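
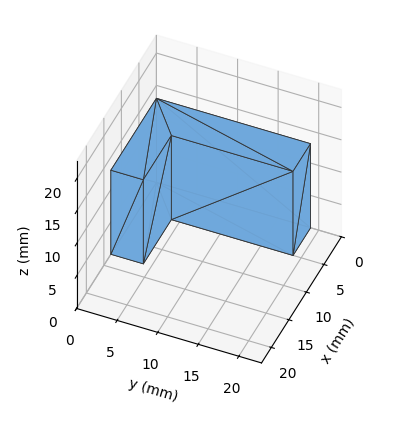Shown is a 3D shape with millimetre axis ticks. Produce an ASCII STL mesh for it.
Reading the render: the shape is an L-shaped prism: outer 13 × 19 mm, arm thicknesses ≈ 4 mm (horizontal) and 5 mm (vertical), extruded 13 mm in z (dimensions read to the nearest mm from the axis ticks). For the STL, each face is triangulated and given an outward normal.

solid part
  facet normal 0.0000 0.0000 -1.0000
    outer loop
      vertex 13.0 4.0 0.0
      vertex 13.0 0.0 0.0
      vertex 0.0 0.0 0.0
    endloop
  endfacet
  facet normal 0.0000 0.0000 -1.0000
    outer loop
      vertex 5.0 4.0 0.0
      vertex 13.0 4.0 0.0
      vertex 0.0 0.0 0.0
    endloop
  endfacet
  facet normal 0.0000 0.0000 -1.0000
    outer loop
      vertex 5.0 19.0 0.0
      vertex 5.0 4.0 0.0
      vertex 0.0 0.0 0.0
    endloop
  endfacet
  facet normal 0.0000 0.0000 -1.0000
    outer loop
      vertex 0.0 19.0 0.0
      vertex 5.0 19.0 0.0
      vertex 0.0 0.0 0.0
    endloop
  endfacet
  facet normal 0.0000 0.0000 1.0000
    outer loop
      vertex 0.0 0.0 13.0
      vertex 13.0 0.0 13.0
      vertex 13.0 4.0 13.0
    endloop
  endfacet
  facet normal 0.0000 0.0000 1.0000
    outer loop
      vertex 0.0 0.0 13.0
      vertex 13.0 4.0 13.0
      vertex 5.0 4.0 13.0
    endloop
  endfacet
  facet normal 0.0000 0.0000 1.0000
    outer loop
      vertex 0.0 0.0 13.0
      vertex 5.0 4.0 13.0
      vertex 5.0 19.0 13.0
    endloop
  endfacet
  facet normal 0.0000 0.0000 1.0000
    outer loop
      vertex 0.0 0.0 13.0
      vertex 5.0 19.0 13.0
      vertex 0.0 19.0 13.0
    endloop
  endfacet
  facet normal 0.0000 -1.0000 0.0000
    outer loop
      vertex 0.0 0.0 0.0
      vertex 13.0 0.0 0.0
      vertex 13.0 0.0 13.0
    endloop
  endfacet
  facet normal 0.0000 -1.0000 0.0000
    outer loop
      vertex 0.0 0.0 0.0
      vertex 13.0 0.0 13.0
      vertex 0.0 0.0 13.0
    endloop
  endfacet
  facet normal 1.0000 0.0000 0.0000
    outer loop
      vertex 13.0 0.0 0.0
      vertex 13.0 4.0 0.0
      vertex 13.0 4.0 13.0
    endloop
  endfacet
  facet normal 1.0000 0.0000 0.0000
    outer loop
      vertex 13.0 0.0 0.0
      vertex 13.0 4.0 13.0
      vertex 13.0 0.0 13.0
    endloop
  endfacet
  facet normal 0.0000 1.0000 0.0000
    outer loop
      vertex 13.0 4.0 0.0
      vertex 5.0 4.0 0.0
      vertex 5.0 4.0 13.0
    endloop
  endfacet
  facet normal 0.0000 1.0000 0.0000
    outer loop
      vertex 13.0 4.0 0.0
      vertex 5.0 4.0 13.0
      vertex 13.0 4.0 13.0
    endloop
  endfacet
  facet normal 1.0000 0.0000 0.0000
    outer loop
      vertex 5.0 4.0 0.0
      vertex 5.0 19.0 0.0
      vertex 5.0 19.0 13.0
    endloop
  endfacet
  facet normal 1.0000 0.0000 0.0000
    outer loop
      vertex 5.0 4.0 0.0
      vertex 5.0 19.0 13.0
      vertex 5.0 4.0 13.0
    endloop
  endfacet
  facet normal 0.0000 1.0000 0.0000
    outer loop
      vertex 5.0 19.0 0.0
      vertex 0.0 19.0 0.0
      vertex 0.0 19.0 13.0
    endloop
  endfacet
  facet normal 0.0000 1.0000 0.0000
    outer loop
      vertex 5.0 19.0 0.0
      vertex 0.0 19.0 13.0
      vertex 5.0 19.0 13.0
    endloop
  endfacet
  facet normal -1.0000 0.0000 0.0000
    outer loop
      vertex 0.0 19.0 0.0
      vertex 0.0 0.0 0.0
      vertex 0.0 0.0 13.0
    endloop
  endfacet
  facet normal -1.0000 0.0000 0.0000
    outer loop
      vertex 0.0 19.0 0.0
      vertex 0.0 0.0 13.0
      vertex 0.0 19.0 13.0
    endloop
  endfacet
endsolid part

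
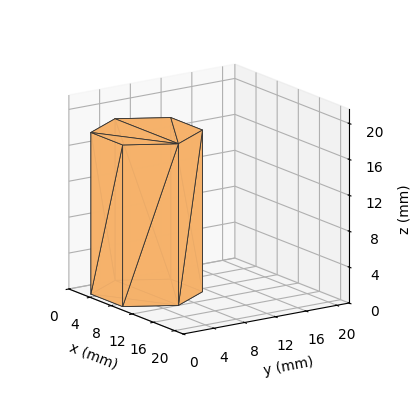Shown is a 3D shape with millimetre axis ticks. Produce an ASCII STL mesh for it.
Reading the render: the shape is a regular 6-sided prism (a cylinder approximated with 6 flat sides), circumscribed radius ≈ 6 mm, height ≈ 18 mm (dimensions read to the nearest mm from the axis ticks). For the STL, each face is triangulated and given an outward normal.

solid part
  facet normal 0.0000 0.0000 -1.0000
    outer loop
      vertex 3.000 11.196 0.000
      vertex 9.000 11.196 0.000
      vertex 12.000 6.000 0.000
    endloop
  endfacet
  facet normal 0.0000 0.0000 -1.0000
    outer loop
      vertex 0.000 6.000 0.000
      vertex 3.000 11.196 0.000
      vertex 12.000 6.000 0.000
    endloop
  endfacet
  facet normal 0.0000 0.0000 -1.0000
    outer loop
      vertex 3.000 0.804 0.000
      vertex 0.000 6.000 0.000
      vertex 12.000 6.000 0.000
    endloop
  endfacet
  facet normal 0.0000 0.0000 -1.0000
    outer loop
      vertex 9.000 0.804 0.000
      vertex 3.000 0.804 0.000
      vertex 12.000 6.000 0.000
    endloop
  endfacet
  facet normal 0.0000 0.0000 1.0000
    outer loop
      vertex 12.000 6.000 18.000
      vertex 9.000 11.196 18.000
      vertex 3.000 11.196 18.000
    endloop
  endfacet
  facet normal 0.0000 0.0000 1.0000
    outer loop
      vertex 12.000 6.000 18.000
      vertex 3.000 11.196 18.000
      vertex 0.000 6.000 18.000
    endloop
  endfacet
  facet normal 0.0000 0.0000 1.0000
    outer loop
      vertex 12.000 6.000 18.000
      vertex 0.000 6.000 18.000
      vertex 3.000 0.804 18.000
    endloop
  endfacet
  facet normal 0.0000 0.0000 1.0000
    outer loop
      vertex 12.000 6.000 18.000
      vertex 3.000 0.804 18.000
      vertex 9.000 0.804 18.000
    endloop
  endfacet
  facet normal 0.8660 0.5000 0.0000
    outer loop
      vertex 12.000 6.000 0.000
      vertex 9.000 11.196 0.000
      vertex 9.000 11.196 18.000
    endloop
  endfacet
  facet normal 0.8660 0.5000 0.0000
    outer loop
      vertex 12.000 6.000 0.000
      vertex 9.000 11.196 18.000
      vertex 12.000 6.000 18.000
    endloop
  endfacet
  facet normal 0.0000 1.0000 0.0000
    outer loop
      vertex 9.000 11.196 0.000
      vertex 3.000 11.196 0.000
      vertex 3.000 11.196 18.000
    endloop
  endfacet
  facet normal 0.0000 1.0000 0.0000
    outer loop
      vertex 9.000 11.196 0.000
      vertex 3.000 11.196 18.000
      vertex 9.000 11.196 18.000
    endloop
  endfacet
  facet normal -0.8660 0.5000 0.0000
    outer loop
      vertex 3.000 11.196 0.000
      vertex 0.000 6.000 0.000
      vertex 0.000 6.000 18.000
    endloop
  endfacet
  facet normal -0.8660 0.5000 0.0000
    outer loop
      vertex 3.000 11.196 0.000
      vertex 0.000 6.000 18.000
      vertex 3.000 11.196 18.000
    endloop
  endfacet
  facet normal -0.8660 -0.5000 0.0000
    outer loop
      vertex 0.000 6.000 0.000
      vertex 3.000 0.804 0.000
      vertex 3.000 0.804 18.000
    endloop
  endfacet
  facet normal -0.8660 -0.5000 0.0000
    outer loop
      vertex 0.000 6.000 0.000
      vertex 3.000 0.804 18.000
      vertex 0.000 6.000 18.000
    endloop
  endfacet
  facet normal 0.0000 -1.0000 0.0000
    outer loop
      vertex 3.000 0.804 0.000
      vertex 9.000 0.804 0.000
      vertex 9.000 0.804 18.000
    endloop
  endfacet
  facet normal 0.0000 -1.0000 0.0000
    outer loop
      vertex 3.000 0.804 0.000
      vertex 9.000 0.804 18.000
      vertex 3.000 0.804 18.000
    endloop
  endfacet
  facet normal 0.8660 -0.5000 0.0000
    outer loop
      vertex 9.000 0.804 0.000
      vertex 12.000 6.000 0.000
      vertex 12.000 6.000 18.000
    endloop
  endfacet
  facet normal 0.8660 -0.5000 0.0000
    outer loop
      vertex 9.000 0.804 0.000
      vertex 12.000 6.000 18.000
      vertex 9.000 0.804 18.000
    endloop
  endfacet
endsolid part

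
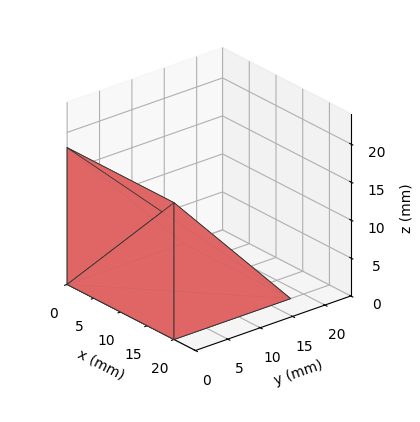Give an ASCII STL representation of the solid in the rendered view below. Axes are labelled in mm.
Reading the render: the shape is a wedge (ramp): 20 × 18 mm base, rising to 18 mm along the y=0 edge and sloping linearly to z=0 at y=18 (dimensions read to the nearest mm from the axis ticks). For the STL, each face is triangulated and given an outward normal.

solid part
  facet normal 0.0000 0.0000 -1.0000
    outer loop
      vertex 20.0 18.0 0.0
      vertex 20.0 0.0 0.0
      vertex 0.0 0.0 0.0
    endloop
  endfacet
  facet normal 0.0000 0.0000 -1.0000
    outer loop
      vertex 0.0 18.0 0.0
      vertex 20.0 18.0 0.0
      vertex 0.0 0.0 0.0
    endloop
  endfacet
  facet normal 0.0000 -1.0000 0.0000
    outer loop
      vertex 0.0 0.0 0.0
      vertex 20.0 0.0 0.0
      vertex 20.0 0.0 18.0
    endloop
  endfacet
  facet normal 0.0000 -1.0000 0.0000
    outer loop
      vertex 0.0 0.0 0.0
      vertex 20.0 0.0 18.0
      vertex 0.0 0.0 18.0
    endloop
  endfacet
  facet normal 0.0000 0.7071 0.7071
    outer loop
      vertex 0.0 0.0 18.0
      vertex 20.0 0.0 18.0
      vertex 20.0 18.0 0.0
    endloop
  endfacet
  facet normal 0.0000 0.7071 0.7071
    outer loop
      vertex 0.0 0.0 18.0
      vertex 20.0 18.0 0.0
      vertex 0.0 18.0 0.0
    endloop
  endfacet
  facet normal -1.0000 0.0000 0.0000
    outer loop
      vertex 0.0 0.0 18.0
      vertex 0.0 18.0 0.0
      vertex 0.0 0.0 0.0
    endloop
  endfacet
  facet normal 1.0000 0.0000 0.0000
    outer loop
      vertex 20.0 0.0 0.0
      vertex 20.0 18.0 0.0
      vertex 20.0 0.0 18.0
    endloop
  endfacet
endsolid part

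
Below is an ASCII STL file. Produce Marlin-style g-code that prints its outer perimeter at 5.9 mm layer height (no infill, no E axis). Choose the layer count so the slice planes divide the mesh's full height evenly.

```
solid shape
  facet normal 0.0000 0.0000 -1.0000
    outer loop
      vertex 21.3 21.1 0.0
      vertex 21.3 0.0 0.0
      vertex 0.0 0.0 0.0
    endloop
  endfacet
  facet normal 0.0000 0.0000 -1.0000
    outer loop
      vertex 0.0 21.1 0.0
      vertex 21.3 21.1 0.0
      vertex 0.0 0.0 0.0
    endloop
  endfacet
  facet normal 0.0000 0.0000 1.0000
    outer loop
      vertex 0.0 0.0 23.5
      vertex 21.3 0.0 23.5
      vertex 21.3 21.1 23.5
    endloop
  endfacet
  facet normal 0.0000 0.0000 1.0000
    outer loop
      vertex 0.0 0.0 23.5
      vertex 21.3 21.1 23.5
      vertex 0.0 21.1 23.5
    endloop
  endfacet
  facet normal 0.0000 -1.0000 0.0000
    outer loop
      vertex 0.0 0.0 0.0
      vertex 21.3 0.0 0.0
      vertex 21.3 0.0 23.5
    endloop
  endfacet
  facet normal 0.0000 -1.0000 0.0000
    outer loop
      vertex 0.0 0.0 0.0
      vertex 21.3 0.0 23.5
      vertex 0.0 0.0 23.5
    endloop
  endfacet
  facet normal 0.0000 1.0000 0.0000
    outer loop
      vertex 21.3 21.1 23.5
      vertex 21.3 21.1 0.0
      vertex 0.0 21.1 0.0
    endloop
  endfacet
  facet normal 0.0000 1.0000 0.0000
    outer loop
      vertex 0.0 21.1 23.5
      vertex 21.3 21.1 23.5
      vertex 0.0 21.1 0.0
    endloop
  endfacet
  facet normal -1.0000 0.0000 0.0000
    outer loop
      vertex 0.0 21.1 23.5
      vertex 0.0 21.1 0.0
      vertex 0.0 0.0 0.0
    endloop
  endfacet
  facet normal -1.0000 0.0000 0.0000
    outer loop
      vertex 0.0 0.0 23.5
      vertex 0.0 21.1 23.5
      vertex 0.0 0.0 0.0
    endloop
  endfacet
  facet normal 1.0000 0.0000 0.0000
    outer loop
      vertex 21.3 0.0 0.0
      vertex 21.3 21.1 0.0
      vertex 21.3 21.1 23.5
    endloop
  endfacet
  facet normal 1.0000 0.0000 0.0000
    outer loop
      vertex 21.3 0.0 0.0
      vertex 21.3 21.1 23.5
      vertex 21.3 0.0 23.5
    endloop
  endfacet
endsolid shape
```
; perimeter-only toolpath
G21 ; units = mm
G90 ; absolute positioning
G28 ; home
; layer 1
G0 Z5.9
G0 X0.0 Y0.0
G1 X21.3 Y0.0
G1 X21.3 Y21.1
G1 X0.0 Y21.1
G1 X0.0 Y0.0
; layer 2
G0 Z11.8
G0 X0.0 Y0.0
G1 X21.3 Y0.0
G1 X21.3 Y21.1
G1 X0.0 Y21.1
G1 X0.0 Y0.0
; layer 3
G0 Z17.6
G0 X0.0 Y0.0
G1 X21.3 Y0.0
G1 X21.3 Y21.1
G1 X0.0 Y21.1
G1 X0.0 Y0.0
; layer 4
G0 Z23.5
G0 X0.0 Y0.0
G1 X21.3 Y0.0
G1 X21.3 Y21.1
G1 X0.0 Y21.1
G1 X0.0 Y0.0
M2 ; end

The solid is a rectangular box, roughly 21.3 × 21.1 mm footprint and 23.5 mm tall. Slicing at Δz = 5.9 mm — 4 equal slices spanning the solid's height, so layer i sits at z = i·h/4 — gives 4 non-empty perimeters. Each is a 4-segment closed polygon; G0 lifts to the layer z and rapids to the start vertex, then G1 traces the edges.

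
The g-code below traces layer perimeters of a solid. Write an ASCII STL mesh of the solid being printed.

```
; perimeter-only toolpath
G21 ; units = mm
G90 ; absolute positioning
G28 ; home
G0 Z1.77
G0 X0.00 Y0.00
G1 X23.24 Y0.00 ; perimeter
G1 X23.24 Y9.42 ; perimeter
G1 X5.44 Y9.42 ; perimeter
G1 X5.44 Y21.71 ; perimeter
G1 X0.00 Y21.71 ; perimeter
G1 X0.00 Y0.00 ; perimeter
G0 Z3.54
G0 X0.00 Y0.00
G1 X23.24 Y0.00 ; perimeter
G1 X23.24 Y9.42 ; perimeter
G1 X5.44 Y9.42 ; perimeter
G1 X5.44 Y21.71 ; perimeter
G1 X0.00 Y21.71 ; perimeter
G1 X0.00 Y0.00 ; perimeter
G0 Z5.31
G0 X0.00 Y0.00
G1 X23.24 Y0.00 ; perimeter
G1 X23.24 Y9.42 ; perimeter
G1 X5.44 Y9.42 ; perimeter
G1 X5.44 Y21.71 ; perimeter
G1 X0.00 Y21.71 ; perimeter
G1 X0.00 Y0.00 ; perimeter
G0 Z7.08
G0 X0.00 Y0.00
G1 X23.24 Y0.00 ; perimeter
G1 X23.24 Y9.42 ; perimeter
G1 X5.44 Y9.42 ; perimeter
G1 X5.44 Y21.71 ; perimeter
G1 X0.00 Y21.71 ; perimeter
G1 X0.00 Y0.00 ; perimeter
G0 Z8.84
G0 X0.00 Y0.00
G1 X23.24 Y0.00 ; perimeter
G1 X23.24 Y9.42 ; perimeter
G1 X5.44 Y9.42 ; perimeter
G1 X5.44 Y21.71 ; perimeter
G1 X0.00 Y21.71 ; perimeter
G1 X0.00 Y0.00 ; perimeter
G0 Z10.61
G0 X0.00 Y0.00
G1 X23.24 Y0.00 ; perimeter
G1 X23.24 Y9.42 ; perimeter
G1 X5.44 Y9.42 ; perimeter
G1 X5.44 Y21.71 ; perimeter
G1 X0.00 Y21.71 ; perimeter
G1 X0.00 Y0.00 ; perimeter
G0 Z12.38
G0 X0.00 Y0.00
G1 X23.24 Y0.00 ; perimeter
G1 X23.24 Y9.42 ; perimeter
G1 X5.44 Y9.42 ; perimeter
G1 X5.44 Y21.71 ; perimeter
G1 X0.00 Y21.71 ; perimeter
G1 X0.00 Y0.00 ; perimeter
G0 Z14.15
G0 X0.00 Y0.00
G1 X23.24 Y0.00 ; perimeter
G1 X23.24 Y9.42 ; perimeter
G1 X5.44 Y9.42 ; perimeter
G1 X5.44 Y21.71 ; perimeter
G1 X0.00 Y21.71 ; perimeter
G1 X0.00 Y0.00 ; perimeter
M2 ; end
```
solid part
  facet normal 0.0000 0.0000 -1.0000
    outer loop
      vertex 23.24 9.42 0.00
      vertex 23.24 0.00 0.00
      vertex 0.00 0.00 0.00
    endloop
  endfacet
  facet normal 0.0000 0.0000 -1.0000
    outer loop
      vertex 5.44 9.42 0.00
      vertex 23.24 9.42 0.00
      vertex 0.00 0.00 0.00
    endloop
  endfacet
  facet normal 0.0000 0.0000 -1.0000
    outer loop
      vertex 5.44 21.71 0.00
      vertex 5.44 9.42 0.00
      vertex 0.00 0.00 0.00
    endloop
  endfacet
  facet normal 0.0000 0.0000 -1.0000
    outer loop
      vertex 0.00 21.71 0.00
      vertex 5.44 21.71 0.00
      vertex 0.00 0.00 0.00
    endloop
  endfacet
  facet normal 0.0000 0.0000 1.0000
    outer loop
      vertex 0.00 0.00 14.15
      vertex 23.24 0.00 14.15
      vertex 23.24 9.42 14.15
    endloop
  endfacet
  facet normal 0.0000 0.0000 1.0000
    outer loop
      vertex 0.00 0.00 14.15
      vertex 23.24 9.42 14.15
      vertex 5.44 9.42 14.15
    endloop
  endfacet
  facet normal 0.0000 0.0000 1.0000
    outer loop
      vertex 0.00 0.00 14.15
      vertex 5.44 9.42 14.15
      vertex 5.44 21.71 14.15
    endloop
  endfacet
  facet normal 0.0000 0.0000 1.0000
    outer loop
      vertex 0.00 0.00 14.15
      vertex 5.44 21.71 14.15
      vertex 0.00 21.71 14.15
    endloop
  endfacet
  facet normal 0.0000 -1.0000 0.0000
    outer loop
      vertex 0.00 0.00 0.00
      vertex 23.24 0.00 0.00
      vertex 23.24 0.00 14.15
    endloop
  endfacet
  facet normal 0.0000 -1.0000 0.0000
    outer loop
      vertex 0.00 0.00 0.00
      vertex 23.24 0.00 14.15
      vertex 0.00 0.00 14.15
    endloop
  endfacet
  facet normal 1.0000 0.0000 0.0000
    outer loop
      vertex 23.24 0.00 0.00
      vertex 23.24 9.42 0.00
      vertex 23.24 9.42 14.15
    endloop
  endfacet
  facet normal 1.0000 0.0000 0.0000
    outer loop
      vertex 23.24 0.00 0.00
      vertex 23.24 9.42 14.15
      vertex 23.24 0.00 14.15
    endloop
  endfacet
  facet normal 0.0000 1.0000 0.0000
    outer loop
      vertex 23.24 9.42 0.00
      vertex 5.44 9.42 0.00
      vertex 5.44 9.42 14.15
    endloop
  endfacet
  facet normal 0.0000 1.0000 0.0000
    outer loop
      vertex 23.24 9.42 0.00
      vertex 5.44 9.42 14.15
      vertex 23.24 9.42 14.15
    endloop
  endfacet
  facet normal 1.0000 0.0000 0.0000
    outer loop
      vertex 5.44 9.42 0.00
      vertex 5.44 21.71 0.00
      vertex 5.44 21.71 14.15
    endloop
  endfacet
  facet normal 1.0000 0.0000 0.0000
    outer loop
      vertex 5.44 9.42 0.00
      vertex 5.44 21.71 14.15
      vertex 5.44 9.42 14.15
    endloop
  endfacet
  facet normal 0.0000 1.0000 0.0000
    outer loop
      vertex 5.44 21.71 0.00
      vertex 0.00 21.71 0.00
      vertex 0.00 21.71 14.15
    endloop
  endfacet
  facet normal 0.0000 1.0000 0.0000
    outer loop
      vertex 5.44 21.71 0.00
      vertex 0.00 21.71 14.15
      vertex 5.44 21.71 14.15
    endloop
  endfacet
  facet normal -1.0000 0.0000 0.0000
    outer loop
      vertex 0.00 21.71 0.00
      vertex 0.00 0.00 0.00
      vertex 0.00 0.00 14.15
    endloop
  endfacet
  facet normal -1.0000 0.0000 0.0000
    outer loop
      vertex 0.00 21.71 0.00
      vertex 0.00 0.00 14.15
      vertex 0.00 21.71 14.15
    endloop
  endfacet
endsolid part

The G0 Z moves step by Δz≈1.77 mm. Every layer's G1 loop is the same polygon, so the solid is a straight extrusion of it from z=0 to z≈14.2. Closing with flat bottom and top caps and triangulating gives 20 facets — an L-shaped prism: outer 23.2 × 21.7 mm, arm thicknesses ≈ 9.42 mm (horizontal) and 5.44 mm (vertical), extruded 14.2 mm in z.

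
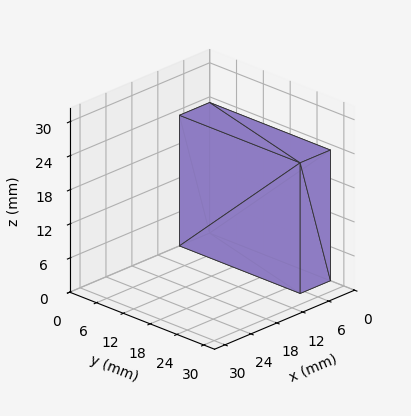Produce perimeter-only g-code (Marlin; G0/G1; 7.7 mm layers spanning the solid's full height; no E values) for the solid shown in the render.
Reading the render: the shape is a rectangular box, roughly 7 × 27 mm footprint and 23 mm tall (dimensions read to the nearest mm from the axis ticks). For the g-code, the solid's height is divided into equal slices at the stated Δz and each level perimeter traced with G1 moves after a G0 lift.

; perimeter-only toolpath
G21 ; units = mm
G90 ; absolute positioning
G28 ; home
; layer 1
G0 Z7.7
G0 X0.0 Y0.0
G1 X7.0 Y0.0
G1 X7.0 Y27.0
G1 X0.0 Y27.0
G1 X0.0 Y0.0
; layer 2
G0 Z15.3
G0 X0.0 Y0.0
G1 X7.0 Y0.0
G1 X7.0 Y27.0
G1 X0.0 Y27.0
G1 X0.0 Y0.0
; layer 3
G0 Z23.0
G0 X0.0 Y0.0
G1 X7.0 Y0.0
G1 X7.0 Y27.0
G1 X0.0 Y27.0
G1 X0.0 Y0.0
M2 ; end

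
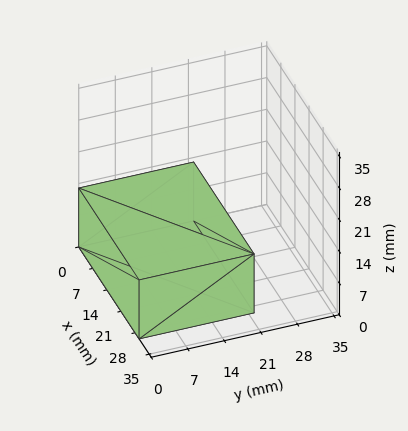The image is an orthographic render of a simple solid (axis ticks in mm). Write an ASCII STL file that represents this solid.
Reading the render: the shape is a rectangular box, roughly 30 × 22 mm footprint and 13 mm tall (dimensions read to the nearest mm from the axis ticks). For the STL, each face is triangulated and given an outward normal.

solid part
  facet normal 0.0000 0.0000 -1.0000
    outer loop
      vertex 30.000 22.000 0.000
      vertex 30.000 0.000 0.000
      vertex 0.000 0.000 0.000
    endloop
  endfacet
  facet normal 0.0000 0.0000 -1.0000
    outer loop
      vertex 0.000 22.000 0.000
      vertex 30.000 22.000 0.000
      vertex 0.000 0.000 0.000
    endloop
  endfacet
  facet normal 0.0000 0.0000 1.0000
    outer loop
      vertex 0.000 0.000 13.000
      vertex 30.000 0.000 13.000
      vertex 30.000 22.000 13.000
    endloop
  endfacet
  facet normal 0.0000 0.0000 1.0000
    outer loop
      vertex 0.000 0.000 13.000
      vertex 30.000 22.000 13.000
      vertex 0.000 22.000 13.000
    endloop
  endfacet
  facet normal 0.0000 -1.0000 0.0000
    outer loop
      vertex 0.000 0.000 0.000
      vertex 30.000 0.000 0.000
      vertex 30.000 0.000 13.000
    endloop
  endfacet
  facet normal 0.0000 -1.0000 0.0000
    outer loop
      vertex 0.000 0.000 0.000
      vertex 30.000 0.000 13.000
      vertex 0.000 0.000 13.000
    endloop
  endfacet
  facet normal 0.0000 1.0000 0.0000
    outer loop
      vertex 30.000 22.000 13.000
      vertex 30.000 22.000 0.000
      vertex 0.000 22.000 0.000
    endloop
  endfacet
  facet normal 0.0000 1.0000 0.0000
    outer loop
      vertex 0.000 22.000 13.000
      vertex 30.000 22.000 13.000
      vertex 0.000 22.000 0.000
    endloop
  endfacet
  facet normal -1.0000 0.0000 0.0000
    outer loop
      vertex 0.000 22.000 13.000
      vertex 0.000 22.000 0.000
      vertex 0.000 0.000 0.000
    endloop
  endfacet
  facet normal -1.0000 0.0000 0.0000
    outer loop
      vertex 0.000 0.000 13.000
      vertex 0.000 22.000 13.000
      vertex 0.000 0.000 0.000
    endloop
  endfacet
  facet normal 1.0000 0.0000 0.0000
    outer loop
      vertex 30.000 0.000 0.000
      vertex 30.000 22.000 0.000
      vertex 30.000 22.000 13.000
    endloop
  endfacet
  facet normal 1.0000 0.0000 0.0000
    outer loop
      vertex 30.000 0.000 0.000
      vertex 30.000 22.000 13.000
      vertex 30.000 0.000 13.000
    endloop
  endfacet
endsolid part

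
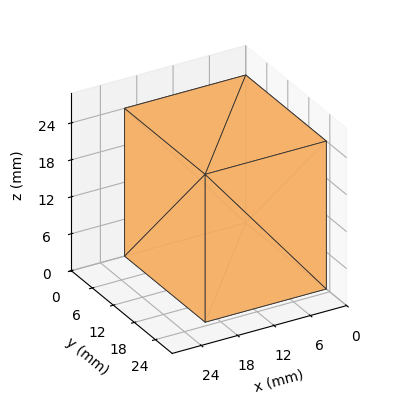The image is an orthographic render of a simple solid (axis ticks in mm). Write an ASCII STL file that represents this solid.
Reading the render: the shape is a rectangular box, roughly 20 × 23 mm footprint and 24 mm tall (dimensions read to the nearest mm from the axis ticks). For the STL, each face is triangulated and given an outward normal.

solid part
  facet normal 0.0000 0.0000 -1.0000
    outer loop
      vertex 20.000 23.000 0.000
      vertex 20.000 0.000 0.000
      vertex 0.000 0.000 0.000
    endloop
  endfacet
  facet normal 0.0000 0.0000 -1.0000
    outer loop
      vertex 0.000 23.000 0.000
      vertex 20.000 23.000 0.000
      vertex 0.000 0.000 0.000
    endloop
  endfacet
  facet normal 0.0000 0.0000 1.0000
    outer loop
      vertex 0.000 0.000 24.000
      vertex 20.000 0.000 24.000
      vertex 20.000 23.000 24.000
    endloop
  endfacet
  facet normal 0.0000 0.0000 1.0000
    outer loop
      vertex 0.000 0.000 24.000
      vertex 20.000 23.000 24.000
      vertex 0.000 23.000 24.000
    endloop
  endfacet
  facet normal 0.0000 -1.0000 0.0000
    outer loop
      vertex 0.000 0.000 0.000
      vertex 20.000 0.000 0.000
      vertex 20.000 0.000 24.000
    endloop
  endfacet
  facet normal 0.0000 -1.0000 0.0000
    outer loop
      vertex 0.000 0.000 0.000
      vertex 20.000 0.000 24.000
      vertex 0.000 0.000 24.000
    endloop
  endfacet
  facet normal 0.0000 1.0000 0.0000
    outer loop
      vertex 20.000 23.000 24.000
      vertex 20.000 23.000 0.000
      vertex 0.000 23.000 0.000
    endloop
  endfacet
  facet normal 0.0000 1.0000 0.0000
    outer loop
      vertex 0.000 23.000 24.000
      vertex 20.000 23.000 24.000
      vertex 0.000 23.000 0.000
    endloop
  endfacet
  facet normal -1.0000 0.0000 0.0000
    outer loop
      vertex 0.000 23.000 24.000
      vertex 0.000 23.000 0.000
      vertex 0.000 0.000 0.000
    endloop
  endfacet
  facet normal -1.0000 0.0000 0.0000
    outer loop
      vertex 0.000 0.000 24.000
      vertex 0.000 23.000 24.000
      vertex 0.000 0.000 0.000
    endloop
  endfacet
  facet normal 1.0000 0.0000 0.0000
    outer loop
      vertex 20.000 0.000 0.000
      vertex 20.000 23.000 0.000
      vertex 20.000 23.000 24.000
    endloop
  endfacet
  facet normal 1.0000 0.0000 0.0000
    outer loop
      vertex 20.000 0.000 0.000
      vertex 20.000 23.000 24.000
      vertex 20.000 0.000 24.000
    endloop
  endfacet
endsolid part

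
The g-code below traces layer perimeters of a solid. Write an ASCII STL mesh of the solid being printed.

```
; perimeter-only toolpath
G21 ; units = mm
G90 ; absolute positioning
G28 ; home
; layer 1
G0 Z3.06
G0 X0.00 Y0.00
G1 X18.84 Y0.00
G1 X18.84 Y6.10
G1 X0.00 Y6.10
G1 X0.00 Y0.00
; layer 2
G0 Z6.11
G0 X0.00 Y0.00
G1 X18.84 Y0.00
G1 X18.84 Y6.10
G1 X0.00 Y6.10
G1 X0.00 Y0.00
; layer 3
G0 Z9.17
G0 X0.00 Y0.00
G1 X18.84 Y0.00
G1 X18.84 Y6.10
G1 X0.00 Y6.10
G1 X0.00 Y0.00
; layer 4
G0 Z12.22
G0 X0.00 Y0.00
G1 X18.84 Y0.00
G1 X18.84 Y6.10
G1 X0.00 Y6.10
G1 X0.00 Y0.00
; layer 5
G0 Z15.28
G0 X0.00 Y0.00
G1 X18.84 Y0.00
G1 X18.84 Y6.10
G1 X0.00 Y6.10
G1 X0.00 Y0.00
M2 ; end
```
solid part
  facet normal 0.0000 0.0000 -1.0000
    outer loop
      vertex 18.84 6.10 0.00
      vertex 18.84 0.00 0.00
      vertex 0.00 0.00 0.00
    endloop
  endfacet
  facet normal 0.0000 0.0000 -1.0000
    outer loop
      vertex 0.00 6.10 0.00
      vertex 18.84 6.10 0.00
      vertex 0.00 0.00 0.00
    endloop
  endfacet
  facet normal 0.0000 0.0000 1.0000
    outer loop
      vertex 0.00 0.00 15.28
      vertex 18.84 0.00 15.28
      vertex 18.84 6.10 15.28
    endloop
  endfacet
  facet normal 0.0000 0.0000 1.0000
    outer loop
      vertex 0.00 0.00 15.28
      vertex 18.84 6.10 15.28
      vertex 0.00 6.10 15.28
    endloop
  endfacet
  facet normal 0.0000 -1.0000 0.0000
    outer loop
      vertex 0.00 0.00 0.00
      vertex 18.84 0.00 0.00
      vertex 18.84 0.00 15.28
    endloop
  endfacet
  facet normal 0.0000 -1.0000 0.0000
    outer loop
      vertex 0.00 0.00 0.00
      vertex 18.84 0.00 15.28
      vertex 0.00 0.00 15.28
    endloop
  endfacet
  facet normal 0.0000 1.0000 0.0000
    outer loop
      vertex 18.84 6.10 15.28
      vertex 18.84 6.10 0.00
      vertex 0.00 6.10 0.00
    endloop
  endfacet
  facet normal 0.0000 1.0000 0.0000
    outer loop
      vertex 0.00 6.10 15.28
      vertex 18.84 6.10 15.28
      vertex 0.00 6.10 0.00
    endloop
  endfacet
  facet normal -1.0000 0.0000 0.0000
    outer loop
      vertex 0.00 6.10 15.28
      vertex 0.00 6.10 0.00
      vertex 0.00 0.00 0.00
    endloop
  endfacet
  facet normal -1.0000 0.0000 0.0000
    outer loop
      vertex 0.00 0.00 15.28
      vertex 0.00 6.10 15.28
      vertex 0.00 0.00 0.00
    endloop
  endfacet
  facet normal 1.0000 0.0000 0.0000
    outer loop
      vertex 18.84 0.00 0.00
      vertex 18.84 6.10 0.00
      vertex 18.84 6.10 15.28
    endloop
  endfacet
  facet normal 1.0000 0.0000 0.0000
    outer loop
      vertex 18.84 0.00 0.00
      vertex 18.84 6.10 15.28
      vertex 18.84 0.00 15.28
    endloop
  endfacet
endsolid part

The G0 Z moves step by Δz≈3.06 mm. Every layer's G1 loop is the same polygon, so the solid is a straight extrusion of it from z=0 to z≈15.3. Closing with flat bottom and top caps and triangulating gives 12 facets — a rectangular box, roughly 18.8 × 6.1 mm footprint and 15.3 mm tall.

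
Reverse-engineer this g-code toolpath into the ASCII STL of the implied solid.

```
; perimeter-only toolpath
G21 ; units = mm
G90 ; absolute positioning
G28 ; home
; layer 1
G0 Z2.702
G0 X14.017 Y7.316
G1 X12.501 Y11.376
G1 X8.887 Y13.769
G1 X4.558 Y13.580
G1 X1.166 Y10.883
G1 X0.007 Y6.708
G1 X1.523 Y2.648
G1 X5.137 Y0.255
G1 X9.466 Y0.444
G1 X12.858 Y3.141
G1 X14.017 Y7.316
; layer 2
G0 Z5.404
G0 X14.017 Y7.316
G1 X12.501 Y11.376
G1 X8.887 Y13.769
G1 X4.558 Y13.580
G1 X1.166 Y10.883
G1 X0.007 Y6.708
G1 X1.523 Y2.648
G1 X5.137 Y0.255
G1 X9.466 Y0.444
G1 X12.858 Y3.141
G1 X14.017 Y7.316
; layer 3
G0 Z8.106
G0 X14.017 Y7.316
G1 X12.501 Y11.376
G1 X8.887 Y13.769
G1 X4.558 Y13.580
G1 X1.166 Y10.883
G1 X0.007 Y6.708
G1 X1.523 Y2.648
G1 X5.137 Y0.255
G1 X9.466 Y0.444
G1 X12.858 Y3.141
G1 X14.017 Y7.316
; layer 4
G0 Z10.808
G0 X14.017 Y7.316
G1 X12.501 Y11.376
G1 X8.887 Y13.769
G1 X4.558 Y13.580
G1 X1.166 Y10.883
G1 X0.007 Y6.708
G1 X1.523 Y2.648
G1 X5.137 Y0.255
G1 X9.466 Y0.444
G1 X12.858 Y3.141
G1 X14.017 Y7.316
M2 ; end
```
solid part
  facet normal 0.0000 0.0000 -1.0000
    outer loop
      vertex 8.887 13.769 0.000
      vertex 12.501 11.376 0.000
      vertex 14.017 7.316 0.000
    endloop
  endfacet
  facet normal 0.0000 0.0000 -1.0000
    outer loop
      vertex 4.558 13.580 0.000
      vertex 8.887 13.769 0.000
      vertex 14.017 7.316 0.000
    endloop
  endfacet
  facet normal 0.0000 0.0000 -1.0000
    outer loop
      vertex 1.166 10.883 0.000
      vertex 4.558 13.580 0.000
      vertex 14.017 7.316 0.000
    endloop
  endfacet
  facet normal 0.0000 0.0000 -1.0000
    outer loop
      vertex 0.007 6.708 0.000
      vertex 1.166 10.883 0.000
      vertex 14.017 7.316 0.000
    endloop
  endfacet
  facet normal 0.0000 0.0000 -1.0000
    outer loop
      vertex 1.523 2.648 0.000
      vertex 0.007 6.708 0.000
      vertex 14.017 7.316 0.000
    endloop
  endfacet
  facet normal 0.0000 0.0000 -1.0000
    outer loop
      vertex 5.137 0.255 0.000
      vertex 1.523 2.648 0.000
      vertex 14.017 7.316 0.000
    endloop
  endfacet
  facet normal 0.0000 0.0000 -1.0000
    outer loop
      vertex 9.466 0.444 0.000
      vertex 5.137 0.255 0.000
      vertex 14.017 7.316 0.000
    endloop
  endfacet
  facet normal 0.0000 0.0000 -1.0000
    outer loop
      vertex 12.858 3.141 0.000
      vertex 9.466 0.444 0.000
      vertex 14.017 7.316 0.000
    endloop
  endfacet
  facet normal 0.0000 0.0000 1.0000
    outer loop
      vertex 14.017 7.316 10.808
      vertex 12.501 11.376 10.808
      vertex 8.887 13.769 10.808
    endloop
  endfacet
  facet normal 0.0000 0.0000 1.0000
    outer loop
      vertex 14.017 7.316 10.808
      vertex 8.887 13.769 10.808
      vertex 4.558 13.580 10.808
    endloop
  endfacet
  facet normal 0.0000 0.0000 1.0000
    outer loop
      vertex 14.017 7.316 10.808
      vertex 4.558 13.580 10.808
      vertex 1.166 10.883 10.808
    endloop
  endfacet
  facet normal 0.0000 0.0000 1.0000
    outer loop
      vertex 14.017 7.316 10.808
      vertex 1.166 10.883 10.808
      vertex 0.007 6.708 10.808
    endloop
  endfacet
  facet normal 0.0000 0.0000 1.0000
    outer loop
      vertex 14.017 7.316 10.808
      vertex 0.007 6.708 10.808
      vertex 1.523 2.648 10.808
    endloop
  endfacet
  facet normal 0.0000 0.0000 1.0000
    outer loop
      vertex 14.017 7.316 10.808
      vertex 1.523 2.648 10.808
      vertex 5.137 0.255 10.808
    endloop
  endfacet
  facet normal 0.0000 0.0000 1.0000
    outer loop
      vertex 14.017 7.316 10.808
      vertex 5.137 0.255 10.808
      vertex 9.466 0.444 10.808
    endloop
  endfacet
  facet normal 0.0000 0.0000 1.0000
    outer loop
      vertex 14.017 7.316 10.808
      vertex 9.466 0.444 10.808
      vertex 12.858 3.141 10.808
    endloop
  endfacet
  facet normal 0.9368 0.3498 0.0000
    outer loop
      vertex 14.017 7.316 0.000
      vertex 12.501 11.376 0.000
      vertex 12.501 11.376 10.808
    endloop
  endfacet
  facet normal 0.9368 0.3498 0.0000
    outer loop
      vertex 14.017 7.316 0.000
      vertex 12.501 11.376 10.808
      vertex 14.017 7.316 10.808
    endloop
  endfacet
  facet normal 0.5521 0.8338 0.0000
    outer loop
      vertex 12.501 11.376 0.000
      vertex 8.887 13.769 0.000
      vertex 8.887 13.769 10.808
    endloop
  endfacet
  facet normal 0.5521 0.8338 0.0000
    outer loop
      vertex 12.501 11.376 0.000
      vertex 8.887 13.769 10.808
      vertex 12.501 11.376 10.808
    endloop
  endfacet
  facet normal -0.0436 0.9990 0.0000
    outer loop
      vertex 8.887 13.769 0.000
      vertex 4.558 13.580 0.000
      vertex 4.558 13.580 10.808
    endloop
  endfacet
  facet normal -0.0436 0.9990 0.0000
    outer loop
      vertex 8.887 13.769 0.000
      vertex 4.558 13.580 10.808
      vertex 8.887 13.769 10.808
    endloop
  endfacet
  facet normal -0.6224 0.7827 0.0000
    outer loop
      vertex 4.558 13.580 0.000
      vertex 1.166 10.883 0.000
      vertex 1.166 10.883 10.808
    endloop
  endfacet
  facet normal -0.6224 0.7827 0.0000
    outer loop
      vertex 4.558 13.580 0.000
      vertex 1.166 10.883 10.808
      vertex 4.558 13.580 10.808
    endloop
  endfacet
  facet normal -0.9636 0.2675 0.0000
    outer loop
      vertex 1.166 10.883 0.000
      vertex 0.007 6.708 0.000
      vertex 0.007 6.708 10.808
    endloop
  endfacet
  facet normal -0.9636 0.2675 0.0000
    outer loop
      vertex 1.166 10.883 0.000
      vertex 0.007 6.708 10.808
      vertex 1.166 10.883 10.808
    endloop
  endfacet
  facet normal -0.9368 -0.3498 0.0000
    outer loop
      vertex 0.007 6.708 0.000
      vertex 1.523 2.648 0.000
      vertex 1.523 2.648 10.808
    endloop
  endfacet
  facet normal -0.9368 -0.3498 0.0000
    outer loop
      vertex 0.007 6.708 0.000
      vertex 1.523 2.648 10.808
      vertex 0.007 6.708 10.808
    endloop
  endfacet
  facet normal -0.5521 -0.8338 0.0000
    outer loop
      vertex 1.523 2.648 0.000
      vertex 5.137 0.255 0.000
      vertex 5.137 0.255 10.808
    endloop
  endfacet
  facet normal -0.5521 -0.8338 0.0000
    outer loop
      vertex 1.523 2.648 0.000
      vertex 5.137 0.255 10.808
      vertex 1.523 2.648 10.808
    endloop
  endfacet
  facet normal 0.0436 -0.9990 0.0000
    outer loop
      vertex 5.137 0.255 0.000
      vertex 9.466 0.444 0.000
      vertex 9.466 0.444 10.808
    endloop
  endfacet
  facet normal 0.0436 -0.9990 0.0000
    outer loop
      vertex 5.137 0.255 0.000
      vertex 9.466 0.444 10.808
      vertex 5.137 0.255 10.808
    endloop
  endfacet
  facet normal 0.6224 -0.7827 0.0000
    outer loop
      vertex 9.466 0.444 0.000
      vertex 12.858 3.141 0.000
      vertex 12.858 3.141 10.808
    endloop
  endfacet
  facet normal 0.6224 -0.7827 0.0000
    outer loop
      vertex 9.466 0.444 0.000
      vertex 12.858 3.141 10.808
      vertex 9.466 0.444 10.808
    endloop
  endfacet
  facet normal 0.9636 -0.2675 0.0000
    outer loop
      vertex 12.858 3.141 0.000
      vertex 14.017 7.316 0.000
      vertex 14.017 7.316 10.808
    endloop
  endfacet
  facet normal 0.9636 -0.2675 0.0000
    outer loop
      vertex 12.858 3.141 0.000
      vertex 14.017 7.316 10.808
      vertex 12.858 3.141 10.808
    endloop
  endfacet
endsolid part

The G0 Z moves step by Δz≈2.702 mm. Every layer's G1 loop is the same polygon, so the solid is a straight extrusion of it from z=0 to z≈10.8. Closing with flat bottom and top caps and triangulating gives 36 facets — a regular 10-sided prism (a cylinder approximated with 10 flat sides), circumscribed radius ≈ 7.01 mm, height ≈ 10.8 mm.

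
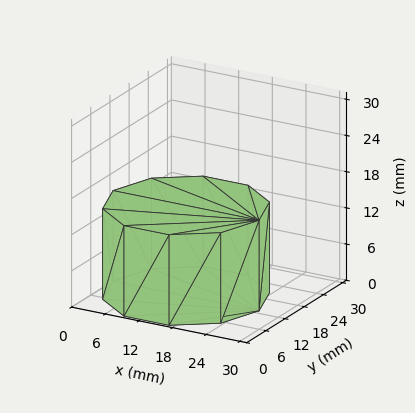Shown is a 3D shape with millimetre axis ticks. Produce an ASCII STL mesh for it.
Reading the render: the shape is a regular 10-sided prism (a cylinder approximated with 10 flat sides), circumscribed radius ≈ 13 mm, height ≈ 15 mm (dimensions read to the nearest mm from the axis ticks). For the STL, each face is triangulated and given an outward normal.

solid part
  facet normal 0.0000 0.0000 -1.0000
    outer loop
      vertex 17.02 25.36 0.00
      vertex 23.52 20.64 0.00
      vertex 26.00 13.00 0.00
    endloop
  endfacet
  facet normal 0.0000 0.0000 -1.0000
    outer loop
      vertex 8.98 25.36 0.00
      vertex 17.02 25.36 0.00
      vertex 26.00 13.00 0.00
    endloop
  endfacet
  facet normal 0.0000 0.0000 -1.0000
    outer loop
      vertex 2.48 20.64 0.00
      vertex 8.98 25.36 0.00
      vertex 26.00 13.00 0.00
    endloop
  endfacet
  facet normal 0.0000 0.0000 -1.0000
    outer loop
      vertex 0.00 13.00 0.00
      vertex 2.48 20.64 0.00
      vertex 26.00 13.00 0.00
    endloop
  endfacet
  facet normal 0.0000 0.0000 -1.0000
    outer loop
      vertex 2.48 5.36 0.00
      vertex 0.00 13.00 0.00
      vertex 26.00 13.00 0.00
    endloop
  endfacet
  facet normal 0.0000 0.0000 -1.0000
    outer loop
      vertex 8.98 0.64 0.00
      vertex 2.48 5.36 0.00
      vertex 26.00 13.00 0.00
    endloop
  endfacet
  facet normal 0.0000 0.0000 -1.0000
    outer loop
      vertex 17.02 0.64 0.00
      vertex 8.98 0.64 0.00
      vertex 26.00 13.00 0.00
    endloop
  endfacet
  facet normal 0.0000 0.0000 -1.0000
    outer loop
      vertex 23.52 5.36 0.00
      vertex 17.02 0.64 0.00
      vertex 26.00 13.00 0.00
    endloop
  endfacet
  facet normal 0.0000 0.0000 1.0000
    outer loop
      vertex 26.00 13.00 15.00
      vertex 23.52 20.64 15.00
      vertex 17.02 25.36 15.00
    endloop
  endfacet
  facet normal 0.0000 0.0000 1.0000
    outer loop
      vertex 26.00 13.00 15.00
      vertex 17.02 25.36 15.00
      vertex 8.98 25.36 15.00
    endloop
  endfacet
  facet normal 0.0000 0.0000 1.0000
    outer loop
      vertex 26.00 13.00 15.00
      vertex 8.98 25.36 15.00
      vertex 2.48 20.64 15.00
    endloop
  endfacet
  facet normal 0.0000 0.0000 1.0000
    outer loop
      vertex 26.00 13.00 15.00
      vertex 2.48 20.64 15.00
      vertex 0.00 13.00 15.00
    endloop
  endfacet
  facet normal 0.0000 0.0000 1.0000
    outer loop
      vertex 26.00 13.00 15.00
      vertex 0.00 13.00 15.00
      vertex 2.48 5.36 15.00
    endloop
  endfacet
  facet normal 0.0000 0.0000 1.0000
    outer loop
      vertex 26.00 13.00 15.00
      vertex 2.48 5.36 15.00
      vertex 8.98 0.64 15.00
    endloop
  endfacet
  facet normal 0.0000 0.0000 1.0000
    outer loop
      vertex 26.00 13.00 15.00
      vertex 8.98 0.64 15.00
      vertex 17.02 0.64 15.00
    endloop
  endfacet
  facet normal 0.0000 0.0000 1.0000
    outer loop
      vertex 26.00 13.00 15.00
      vertex 17.02 0.64 15.00
      vertex 23.52 5.36 15.00
    endloop
  endfacet
  facet normal 0.9511 0.3087 0.0000
    outer loop
      vertex 26.00 13.00 0.00
      vertex 23.52 20.64 0.00
      vertex 23.52 20.64 15.00
    endloop
  endfacet
  facet normal 0.9511 0.3087 0.0000
    outer loop
      vertex 26.00 13.00 0.00
      vertex 23.52 20.64 15.00
      vertex 26.00 13.00 15.00
    endloop
  endfacet
  facet normal 0.5876 0.8092 0.0000
    outer loop
      vertex 23.52 20.64 0.00
      vertex 17.02 25.36 0.00
      vertex 17.02 25.36 15.00
    endloop
  endfacet
  facet normal 0.5876 0.8092 0.0000
    outer loop
      vertex 23.52 20.64 0.00
      vertex 17.02 25.36 15.00
      vertex 23.52 20.64 15.00
    endloop
  endfacet
  facet normal 0.0000 1.0000 0.0000
    outer loop
      vertex 17.02 25.36 0.00
      vertex 8.98 25.36 0.00
      vertex 8.98 25.36 15.00
    endloop
  endfacet
  facet normal 0.0000 1.0000 0.0000
    outer loop
      vertex 17.02 25.36 0.00
      vertex 8.98 25.36 15.00
      vertex 17.02 25.36 15.00
    endloop
  endfacet
  facet normal -0.5876 0.8092 0.0000
    outer loop
      vertex 8.98 25.36 0.00
      vertex 2.48 20.64 0.00
      vertex 2.48 20.64 15.00
    endloop
  endfacet
  facet normal -0.5876 0.8092 0.0000
    outer loop
      vertex 8.98 25.36 0.00
      vertex 2.48 20.64 15.00
      vertex 8.98 25.36 15.00
    endloop
  endfacet
  facet normal -0.9511 0.3087 0.0000
    outer loop
      vertex 2.48 20.64 0.00
      vertex 0.00 13.00 0.00
      vertex 0.00 13.00 15.00
    endloop
  endfacet
  facet normal -0.9511 0.3087 0.0000
    outer loop
      vertex 2.48 20.64 0.00
      vertex 0.00 13.00 15.00
      vertex 2.48 20.64 15.00
    endloop
  endfacet
  facet normal -0.9511 -0.3087 0.0000
    outer loop
      vertex 0.00 13.00 0.00
      vertex 2.48 5.36 0.00
      vertex 2.48 5.36 15.00
    endloop
  endfacet
  facet normal -0.9511 -0.3087 0.0000
    outer loop
      vertex 0.00 13.00 0.00
      vertex 2.48 5.36 15.00
      vertex 0.00 13.00 15.00
    endloop
  endfacet
  facet normal -0.5876 -0.8092 0.0000
    outer loop
      vertex 2.48 5.36 0.00
      vertex 8.98 0.64 0.00
      vertex 8.98 0.64 15.00
    endloop
  endfacet
  facet normal -0.5876 -0.8092 0.0000
    outer loop
      vertex 2.48 5.36 0.00
      vertex 8.98 0.64 15.00
      vertex 2.48 5.36 15.00
    endloop
  endfacet
  facet normal 0.0000 -1.0000 0.0000
    outer loop
      vertex 8.98 0.64 0.00
      vertex 17.02 0.64 0.00
      vertex 17.02 0.64 15.00
    endloop
  endfacet
  facet normal 0.0000 -1.0000 0.0000
    outer loop
      vertex 8.98 0.64 0.00
      vertex 17.02 0.64 15.00
      vertex 8.98 0.64 15.00
    endloop
  endfacet
  facet normal 0.5876 -0.8092 0.0000
    outer loop
      vertex 17.02 0.64 0.00
      vertex 23.52 5.36 0.00
      vertex 23.52 5.36 15.00
    endloop
  endfacet
  facet normal 0.5876 -0.8092 0.0000
    outer loop
      vertex 17.02 0.64 0.00
      vertex 23.52 5.36 15.00
      vertex 17.02 0.64 15.00
    endloop
  endfacet
  facet normal 0.9511 -0.3087 0.0000
    outer loop
      vertex 23.52 5.36 0.00
      vertex 26.00 13.00 0.00
      vertex 26.00 13.00 15.00
    endloop
  endfacet
  facet normal 0.9511 -0.3087 0.0000
    outer loop
      vertex 23.52 5.36 0.00
      vertex 26.00 13.00 15.00
      vertex 23.52 5.36 15.00
    endloop
  endfacet
endsolid part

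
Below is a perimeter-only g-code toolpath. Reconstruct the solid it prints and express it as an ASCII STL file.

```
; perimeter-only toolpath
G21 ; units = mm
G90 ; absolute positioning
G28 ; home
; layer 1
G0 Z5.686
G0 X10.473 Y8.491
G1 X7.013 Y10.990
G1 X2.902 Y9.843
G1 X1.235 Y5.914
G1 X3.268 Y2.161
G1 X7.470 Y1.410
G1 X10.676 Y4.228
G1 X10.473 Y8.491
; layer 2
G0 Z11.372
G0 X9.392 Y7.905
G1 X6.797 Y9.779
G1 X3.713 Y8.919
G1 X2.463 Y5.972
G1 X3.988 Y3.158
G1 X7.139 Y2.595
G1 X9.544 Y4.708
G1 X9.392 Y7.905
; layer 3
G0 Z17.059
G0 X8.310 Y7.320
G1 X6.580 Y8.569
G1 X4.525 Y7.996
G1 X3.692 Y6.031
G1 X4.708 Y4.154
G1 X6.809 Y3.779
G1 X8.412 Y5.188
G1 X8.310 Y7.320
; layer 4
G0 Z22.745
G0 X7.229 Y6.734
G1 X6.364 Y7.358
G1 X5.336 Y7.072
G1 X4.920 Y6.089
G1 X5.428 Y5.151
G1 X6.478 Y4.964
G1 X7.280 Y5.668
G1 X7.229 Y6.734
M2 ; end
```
solid part
  facet normal 0.0000 0.0000 -1.0000
    outer loop
      vertex 2.090 10.767 0.000
      vertex 7.229 12.200 0.000
      vertex 11.554 9.077 0.000
    endloop
  endfacet
  facet normal 0.0000 0.0000 -1.0000
    outer loop
      vertex 0.007 5.855 0.000
      vertex 2.090 10.767 0.000
      vertex 11.554 9.077 0.000
    endloop
  endfacet
  facet normal 0.0000 0.0000 -1.0000
    outer loop
      vertex 2.548 1.164 0.000
      vertex 0.007 5.855 0.000
      vertex 11.554 9.077 0.000
    endloop
  endfacet
  facet normal 0.0000 0.0000 -1.0000
    outer loop
      vertex 7.800 0.226 0.000
      vertex 2.548 1.164 0.000
      vertex 11.554 9.077 0.000
    endloop
  endfacet
  facet normal 0.0000 0.0000 -1.0000
    outer loop
      vertex 11.808 3.748 0.000
      vertex 7.800 0.226 0.000
      vertex 11.554 9.077 0.000
    endloop
  endfacet
  facet normal 0.5746 0.7958 0.1912
    outer loop
      vertex 11.554 9.077 0.000
      vertex 7.229 12.200 0.000
      vertex 6.148 6.148 28.431
    endloop
  endfacet
  facet normal -0.2636 0.9455 0.1912
    outer loop
      vertex 7.229 12.200 0.000
      vertex 2.090 10.767 0.000
      vertex 6.148 6.148 28.431
    endloop
  endfacet
  facet normal -0.9036 0.3832 0.1912
    outer loop
      vertex 2.090 10.767 0.000
      vertex 0.007 5.855 0.000
      vertex 6.148 6.148 28.431
    endloop
  endfacet
  facet normal -0.8631 -0.4675 0.1912
    outer loop
      vertex 0.007 5.855 0.000
      vertex 2.548 1.164 0.000
      vertex 6.148 6.148 28.431
    endloop
  endfacet
  facet normal -0.1726 -0.9663 0.1912
    outer loop
      vertex 2.548 1.164 0.000
      vertex 7.800 0.226 0.000
      vertex 6.148 6.148 28.431
    endloop
  endfacet
  facet normal 0.6479 -0.7373 0.1912
    outer loop
      vertex 7.800 0.226 0.000
      vertex 11.808 3.748 0.000
      vertex 6.148 6.148 28.431
    endloop
  endfacet
  facet normal 0.9804 0.0467 0.1912
    outer loop
      vertex 11.808 3.748 0.000
      vertex 11.554 9.077 0.000
      vertex 6.148 6.148 28.431
    endloop
  endfacet
endsolid part

The G0 Z moves step by Δz≈5.686 mm. The G1 loops shrink linearly with z, so the solid tapers from its base footprint up to z≈28.4. Closing with a flat bottom cap and the tapered top and triangulating gives 12 facets — a regular 7-sided pyramid, base circumscribed radius ≈ 6.15 mm, apex at z ≈ 28.4 mm.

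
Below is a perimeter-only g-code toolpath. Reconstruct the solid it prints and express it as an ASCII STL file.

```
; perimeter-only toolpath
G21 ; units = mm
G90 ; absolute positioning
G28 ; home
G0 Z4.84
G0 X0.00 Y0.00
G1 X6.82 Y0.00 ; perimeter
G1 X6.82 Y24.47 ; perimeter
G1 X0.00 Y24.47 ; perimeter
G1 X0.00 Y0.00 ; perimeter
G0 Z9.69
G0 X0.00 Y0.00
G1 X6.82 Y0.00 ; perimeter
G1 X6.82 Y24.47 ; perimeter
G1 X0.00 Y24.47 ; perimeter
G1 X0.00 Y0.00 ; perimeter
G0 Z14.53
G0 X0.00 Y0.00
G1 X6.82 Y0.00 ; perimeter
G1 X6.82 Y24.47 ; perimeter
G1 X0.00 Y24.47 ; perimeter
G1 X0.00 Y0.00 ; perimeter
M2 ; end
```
solid part
  facet normal 0.0000 0.0000 -1.0000
    outer loop
      vertex 6.82 24.47 0.00
      vertex 6.82 0.00 0.00
      vertex 0.00 0.00 0.00
    endloop
  endfacet
  facet normal 0.0000 0.0000 -1.0000
    outer loop
      vertex 0.00 24.47 0.00
      vertex 6.82 24.47 0.00
      vertex 0.00 0.00 0.00
    endloop
  endfacet
  facet normal 0.0000 0.0000 1.0000
    outer loop
      vertex 0.00 0.00 14.53
      vertex 6.82 0.00 14.53
      vertex 6.82 24.47 14.53
    endloop
  endfacet
  facet normal 0.0000 0.0000 1.0000
    outer loop
      vertex 0.00 0.00 14.53
      vertex 6.82 24.47 14.53
      vertex 0.00 24.47 14.53
    endloop
  endfacet
  facet normal 0.0000 -1.0000 0.0000
    outer loop
      vertex 0.00 0.00 0.00
      vertex 6.82 0.00 0.00
      vertex 6.82 0.00 14.53
    endloop
  endfacet
  facet normal 0.0000 -1.0000 0.0000
    outer loop
      vertex 0.00 0.00 0.00
      vertex 6.82 0.00 14.53
      vertex 0.00 0.00 14.53
    endloop
  endfacet
  facet normal 0.0000 1.0000 0.0000
    outer loop
      vertex 6.82 24.47 14.53
      vertex 6.82 24.47 0.00
      vertex 0.00 24.47 0.00
    endloop
  endfacet
  facet normal 0.0000 1.0000 0.0000
    outer loop
      vertex 0.00 24.47 14.53
      vertex 6.82 24.47 14.53
      vertex 0.00 24.47 0.00
    endloop
  endfacet
  facet normal -1.0000 0.0000 0.0000
    outer loop
      vertex 0.00 24.47 14.53
      vertex 0.00 24.47 0.00
      vertex 0.00 0.00 0.00
    endloop
  endfacet
  facet normal -1.0000 0.0000 0.0000
    outer loop
      vertex 0.00 0.00 14.53
      vertex 0.00 24.47 14.53
      vertex 0.00 0.00 0.00
    endloop
  endfacet
  facet normal 1.0000 0.0000 0.0000
    outer loop
      vertex 6.82 0.00 0.00
      vertex 6.82 24.47 0.00
      vertex 6.82 24.47 14.53
    endloop
  endfacet
  facet normal 1.0000 0.0000 0.0000
    outer loop
      vertex 6.82 0.00 0.00
      vertex 6.82 24.47 14.53
      vertex 6.82 0.00 14.53
    endloop
  endfacet
endsolid part

The G0 Z moves step by Δz≈4.84 mm. Every layer's G1 loop is the same polygon, so the solid is a straight extrusion of it from z=0 to z≈14.5. Closing with flat bottom and top caps and triangulating gives 12 facets — a rectangular box, roughly 6.82 × 24.5 mm footprint and 14.5 mm tall.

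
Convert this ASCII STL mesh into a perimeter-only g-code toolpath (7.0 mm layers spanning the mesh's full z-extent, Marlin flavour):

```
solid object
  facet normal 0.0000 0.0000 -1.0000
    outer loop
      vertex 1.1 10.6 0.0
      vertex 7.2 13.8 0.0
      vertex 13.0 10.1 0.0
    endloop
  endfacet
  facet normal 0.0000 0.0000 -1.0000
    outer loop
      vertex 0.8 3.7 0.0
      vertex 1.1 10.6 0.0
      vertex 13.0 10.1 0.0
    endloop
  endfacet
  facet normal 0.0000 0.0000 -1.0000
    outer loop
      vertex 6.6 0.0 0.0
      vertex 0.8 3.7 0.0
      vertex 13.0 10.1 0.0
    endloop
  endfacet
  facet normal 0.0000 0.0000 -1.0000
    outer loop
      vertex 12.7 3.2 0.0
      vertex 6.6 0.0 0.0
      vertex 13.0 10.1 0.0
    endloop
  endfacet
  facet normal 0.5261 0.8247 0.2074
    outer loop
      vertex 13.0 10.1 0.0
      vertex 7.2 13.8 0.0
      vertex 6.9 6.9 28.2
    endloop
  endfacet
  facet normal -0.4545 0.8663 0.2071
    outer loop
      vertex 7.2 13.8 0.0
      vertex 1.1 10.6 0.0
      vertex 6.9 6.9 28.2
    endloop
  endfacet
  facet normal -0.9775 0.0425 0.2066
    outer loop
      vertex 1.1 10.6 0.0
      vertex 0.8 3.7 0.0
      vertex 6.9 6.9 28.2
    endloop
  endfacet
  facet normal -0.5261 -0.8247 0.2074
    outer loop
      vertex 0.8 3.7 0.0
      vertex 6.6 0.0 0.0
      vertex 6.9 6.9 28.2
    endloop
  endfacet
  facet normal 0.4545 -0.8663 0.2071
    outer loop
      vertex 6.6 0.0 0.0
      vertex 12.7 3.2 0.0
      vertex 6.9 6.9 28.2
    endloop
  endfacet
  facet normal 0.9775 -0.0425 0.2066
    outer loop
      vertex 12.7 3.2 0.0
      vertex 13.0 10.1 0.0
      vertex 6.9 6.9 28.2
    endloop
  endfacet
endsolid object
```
; perimeter-only toolpath
G21 ; units = mm
G90 ; absolute positioning
G28 ; home
; layer 1
G0 Z7.0
G0 X11.5 Y9.3
G1 X7.1 Y12.1
G1 X2.6 Y9.7
G1 X2.3 Y4.5
G1 X6.7 Y1.7
G1 X11.2 Y4.1
G1 X11.5 Y9.3
; layer 2
G0 Z14.1
G0 X9.9 Y8.5
G1 X7.1 Y10.4
G1 X4.0 Y8.8
G1 X3.9 Y5.3
G1 X6.8 Y3.5
G1 X9.8 Y5.1
G1 X9.9 Y8.5
; layer 3
G0 Z21.1
G0 X8.4 Y7.7
G1 X7.0 Y8.6
G1 X5.5 Y7.8
G1 X5.4 Y6.1
G1 X6.8 Y5.2
G1 X8.4 Y6.0
G1 X8.4 Y7.7
M2 ; end

The solid is a regular 6-sided pyramid, base circumscribed radius ≈ 6.9 mm, apex at z ≈ 28.2 mm. Slicing at Δz = 7.0 mm — 4 equal slices spanning the solid's height, so layer i sits at z = i·h/4 — gives 3 non-empty perimeters. Each is a 6-segment closed polygon; G0 lifts to the layer z and rapids to the start vertex, then G1 traces the edges. The cross-section shrinks linearly with z (the slice at the apex is degenerate and omitted).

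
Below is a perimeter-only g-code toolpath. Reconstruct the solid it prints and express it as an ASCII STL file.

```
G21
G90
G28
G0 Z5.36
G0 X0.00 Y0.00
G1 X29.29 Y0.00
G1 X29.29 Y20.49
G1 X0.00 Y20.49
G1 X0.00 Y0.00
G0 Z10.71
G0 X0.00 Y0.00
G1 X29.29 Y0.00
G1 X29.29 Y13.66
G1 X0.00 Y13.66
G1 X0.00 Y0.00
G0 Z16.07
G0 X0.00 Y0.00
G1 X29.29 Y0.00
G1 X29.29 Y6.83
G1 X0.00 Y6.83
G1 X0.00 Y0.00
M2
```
solid part
  facet normal 0.0000 0.0000 -1.0000
    outer loop
      vertex 29.29 27.32 0.00
      vertex 29.29 0.00 0.00
      vertex 0.00 0.00 0.00
    endloop
  endfacet
  facet normal 0.0000 0.0000 -1.0000
    outer loop
      vertex 0.00 27.32 0.00
      vertex 29.29 27.32 0.00
      vertex 0.00 0.00 0.00
    endloop
  endfacet
  facet normal 0.0000 -1.0000 0.0000
    outer loop
      vertex 0.00 0.00 0.00
      vertex 29.29 0.00 0.00
      vertex 29.29 0.00 21.43
    endloop
  endfacet
  facet normal 0.0000 -1.0000 0.0000
    outer loop
      vertex 0.00 0.00 0.00
      vertex 29.29 0.00 21.43
      vertex 0.00 0.00 21.43
    endloop
  endfacet
  facet normal 0.0000 0.6172 0.7868
    outer loop
      vertex 0.00 0.00 21.43
      vertex 29.29 0.00 21.43
      vertex 29.29 27.32 0.00
    endloop
  endfacet
  facet normal 0.0000 0.6172 0.7868
    outer loop
      vertex 0.00 0.00 21.43
      vertex 29.29 27.32 0.00
      vertex 0.00 27.32 0.00
    endloop
  endfacet
  facet normal -1.0000 0.0000 0.0000
    outer loop
      vertex 0.00 0.00 21.43
      vertex 0.00 27.32 0.00
      vertex 0.00 0.00 0.00
    endloop
  endfacet
  facet normal 1.0000 0.0000 0.0000
    outer loop
      vertex 29.29 0.00 0.00
      vertex 29.29 27.32 0.00
      vertex 29.29 0.00 21.43
    endloop
  endfacet
endsolid part

The G0 Z moves step by Δz≈5.36 mm. The G1 loops shrink linearly with z, so the solid tapers from its base footprint up to z≈21.4. Closing with a flat bottom cap and the tapered top and triangulating gives 8 facets — a wedge (ramp): 29.3 × 27.3 mm base, rising to 21.4 mm along the y=0 edge and sloping linearly to z=0 at y=27.3.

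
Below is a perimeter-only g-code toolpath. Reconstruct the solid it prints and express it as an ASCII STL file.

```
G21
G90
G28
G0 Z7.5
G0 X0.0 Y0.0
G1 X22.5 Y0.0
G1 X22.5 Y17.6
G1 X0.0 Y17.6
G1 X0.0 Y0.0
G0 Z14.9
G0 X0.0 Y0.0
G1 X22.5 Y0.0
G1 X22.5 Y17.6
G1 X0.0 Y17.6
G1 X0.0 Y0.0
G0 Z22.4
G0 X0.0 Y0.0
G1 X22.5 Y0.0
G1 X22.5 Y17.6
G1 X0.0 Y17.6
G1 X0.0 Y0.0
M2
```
solid part
  facet normal 0.0000 0.0000 -1.0000
    outer loop
      vertex 22.5 17.6 0.0
      vertex 22.5 0.0 0.0
      vertex 0.0 0.0 0.0
    endloop
  endfacet
  facet normal 0.0000 0.0000 -1.0000
    outer loop
      vertex 0.0 17.6 0.0
      vertex 22.5 17.6 0.0
      vertex 0.0 0.0 0.0
    endloop
  endfacet
  facet normal 0.0000 0.0000 1.0000
    outer loop
      vertex 0.0 0.0 22.4
      vertex 22.5 0.0 22.4
      vertex 22.5 17.6 22.4
    endloop
  endfacet
  facet normal 0.0000 0.0000 1.0000
    outer loop
      vertex 0.0 0.0 22.4
      vertex 22.5 17.6 22.4
      vertex 0.0 17.6 22.4
    endloop
  endfacet
  facet normal 0.0000 -1.0000 0.0000
    outer loop
      vertex 0.0 0.0 0.0
      vertex 22.5 0.0 0.0
      vertex 22.5 0.0 22.4
    endloop
  endfacet
  facet normal 0.0000 -1.0000 0.0000
    outer loop
      vertex 0.0 0.0 0.0
      vertex 22.5 0.0 22.4
      vertex 0.0 0.0 22.4
    endloop
  endfacet
  facet normal 0.0000 1.0000 0.0000
    outer loop
      vertex 22.5 17.6 22.4
      vertex 22.5 17.6 0.0
      vertex 0.0 17.6 0.0
    endloop
  endfacet
  facet normal 0.0000 1.0000 0.0000
    outer loop
      vertex 0.0 17.6 22.4
      vertex 22.5 17.6 22.4
      vertex 0.0 17.6 0.0
    endloop
  endfacet
  facet normal -1.0000 0.0000 0.0000
    outer loop
      vertex 0.0 17.6 22.4
      vertex 0.0 17.6 0.0
      vertex 0.0 0.0 0.0
    endloop
  endfacet
  facet normal -1.0000 0.0000 0.0000
    outer loop
      vertex 0.0 0.0 22.4
      vertex 0.0 17.6 22.4
      vertex 0.0 0.0 0.0
    endloop
  endfacet
  facet normal 1.0000 0.0000 0.0000
    outer loop
      vertex 22.5 0.0 0.0
      vertex 22.5 17.6 0.0
      vertex 22.5 17.6 22.4
    endloop
  endfacet
  facet normal 1.0000 0.0000 0.0000
    outer loop
      vertex 22.5 0.0 0.0
      vertex 22.5 17.6 22.4
      vertex 22.5 0.0 22.4
    endloop
  endfacet
endsolid part

The G0 Z moves step by Δz≈7.5 mm. Every layer's G1 loop is the same polygon, so the solid is a straight extrusion of it from z=0 to z≈22.4. Closing with flat bottom and top caps and triangulating gives 12 facets — a rectangular box, roughly 22.5 × 17.6 mm footprint and 22.4 mm tall.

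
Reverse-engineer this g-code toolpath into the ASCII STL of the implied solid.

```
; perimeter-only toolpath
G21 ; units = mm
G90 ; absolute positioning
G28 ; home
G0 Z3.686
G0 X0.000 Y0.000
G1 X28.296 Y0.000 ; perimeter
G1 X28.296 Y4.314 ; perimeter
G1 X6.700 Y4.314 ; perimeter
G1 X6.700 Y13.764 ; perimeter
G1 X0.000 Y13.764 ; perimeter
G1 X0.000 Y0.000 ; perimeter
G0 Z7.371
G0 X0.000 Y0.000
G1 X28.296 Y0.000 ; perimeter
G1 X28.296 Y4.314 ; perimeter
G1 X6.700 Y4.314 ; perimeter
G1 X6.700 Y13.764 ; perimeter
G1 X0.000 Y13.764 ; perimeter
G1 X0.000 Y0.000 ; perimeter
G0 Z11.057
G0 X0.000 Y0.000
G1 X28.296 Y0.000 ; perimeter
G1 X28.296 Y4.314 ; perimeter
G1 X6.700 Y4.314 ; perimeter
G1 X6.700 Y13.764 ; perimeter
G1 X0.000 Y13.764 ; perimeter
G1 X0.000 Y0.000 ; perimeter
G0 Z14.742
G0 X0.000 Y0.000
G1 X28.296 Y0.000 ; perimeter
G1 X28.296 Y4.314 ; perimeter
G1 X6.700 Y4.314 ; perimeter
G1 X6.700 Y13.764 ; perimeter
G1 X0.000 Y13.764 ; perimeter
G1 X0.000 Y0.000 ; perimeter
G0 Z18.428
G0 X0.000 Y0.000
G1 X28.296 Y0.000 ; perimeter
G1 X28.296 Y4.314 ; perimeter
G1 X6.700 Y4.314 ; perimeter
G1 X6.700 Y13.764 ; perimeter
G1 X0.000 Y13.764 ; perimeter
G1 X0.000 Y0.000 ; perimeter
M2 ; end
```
solid part
  facet normal 0.0000 0.0000 -1.0000
    outer loop
      vertex 28.296 4.314 0.000
      vertex 28.296 0.000 0.000
      vertex 0.000 0.000 0.000
    endloop
  endfacet
  facet normal 0.0000 0.0000 -1.0000
    outer loop
      vertex 6.700 4.314 0.000
      vertex 28.296 4.314 0.000
      vertex 0.000 0.000 0.000
    endloop
  endfacet
  facet normal 0.0000 0.0000 -1.0000
    outer loop
      vertex 6.700 13.764 0.000
      vertex 6.700 4.314 0.000
      vertex 0.000 0.000 0.000
    endloop
  endfacet
  facet normal 0.0000 0.0000 -1.0000
    outer loop
      vertex 0.000 13.764 0.000
      vertex 6.700 13.764 0.000
      vertex 0.000 0.000 0.000
    endloop
  endfacet
  facet normal 0.0000 0.0000 1.0000
    outer loop
      vertex 0.000 0.000 18.428
      vertex 28.296 0.000 18.428
      vertex 28.296 4.314 18.428
    endloop
  endfacet
  facet normal 0.0000 0.0000 1.0000
    outer loop
      vertex 0.000 0.000 18.428
      vertex 28.296 4.314 18.428
      vertex 6.700 4.314 18.428
    endloop
  endfacet
  facet normal 0.0000 0.0000 1.0000
    outer loop
      vertex 0.000 0.000 18.428
      vertex 6.700 4.314 18.428
      vertex 6.700 13.764 18.428
    endloop
  endfacet
  facet normal 0.0000 0.0000 1.0000
    outer loop
      vertex 0.000 0.000 18.428
      vertex 6.700 13.764 18.428
      vertex 0.000 13.764 18.428
    endloop
  endfacet
  facet normal 0.0000 -1.0000 0.0000
    outer loop
      vertex 0.000 0.000 0.000
      vertex 28.296 0.000 0.000
      vertex 28.296 0.000 18.428
    endloop
  endfacet
  facet normal 0.0000 -1.0000 0.0000
    outer loop
      vertex 0.000 0.000 0.000
      vertex 28.296 0.000 18.428
      vertex 0.000 0.000 18.428
    endloop
  endfacet
  facet normal 1.0000 0.0000 0.0000
    outer loop
      vertex 28.296 0.000 0.000
      vertex 28.296 4.314 0.000
      vertex 28.296 4.314 18.428
    endloop
  endfacet
  facet normal 1.0000 0.0000 0.0000
    outer loop
      vertex 28.296 0.000 0.000
      vertex 28.296 4.314 18.428
      vertex 28.296 0.000 18.428
    endloop
  endfacet
  facet normal 0.0000 1.0000 0.0000
    outer loop
      vertex 28.296 4.314 0.000
      vertex 6.700 4.314 0.000
      vertex 6.700 4.314 18.428
    endloop
  endfacet
  facet normal 0.0000 1.0000 0.0000
    outer loop
      vertex 28.296 4.314 0.000
      vertex 6.700 4.314 18.428
      vertex 28.296 4.314 18.428
    endloop
  endfacet
  facet normal 1.0000 0.0000 0.0000
    outer loop
      vertex 6.700 4.314 0.000
      vertex 6.700 13.764 0.000
      vertex 6.700 13.764 18.428
    endloop
  endfacet
  facet normal 1.0000 0.0000 0.0000
    outer loop
      vertex 6.700 4.314 0.000
      vertex 6.700 13.764 18.428
      vertex 6.700 4.314 18.428
    endloop
  endfacet
  facet normal 0.0000 1.0000 0.0000
    outer loop
      vertex 6.700 13.764 0.000
      vertex 0.000 13.764 0.000
      vertex 0.000 13.764 18.428
    endloop
  endfacet
  facet normal 0.0000 1.0000 0.0000
    outer loop
      vertex 6.700 13.764 0.000
      vertex 0.000 13.764 18.428
      vertex 6.700 13.764 18.428
    endloop
  endfacet
  facet normal -1.0000 0.0000 0.0000
    outer loop
      vertex 0.000 13.764 0.000
      vertex 0.000 0.000 0.000
      vertex 0.000 0.000 18.428
    endloop
  endfacet
  facet normal -1.0000 0.0000 0.0000
    outer loop
      vertex 0.000 13.764 0.000
      vertex 0.000 0.000 18.428
      vertex 0.000 13.764 18.428
    endloop
  endfacet
endsolid part

The G0 Z moves step by Δz≈3.686 mm. Every layer's G1 loop is the same polygon, so the solid is a straight extrusion of it from z=0 to z≈18.4. Closing with flat bottom and top caps and triangulating gives 20 facets — an L-shaped prism: outer 28.3 × 13.8 mm, arm thicknesses ≈ 4.31 mm (horizontal) and 6.7 mm (vertical), extruded 18.4 mm in z.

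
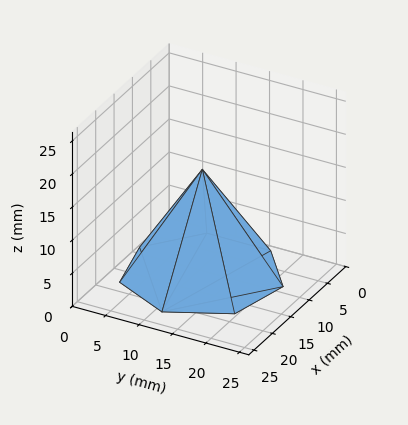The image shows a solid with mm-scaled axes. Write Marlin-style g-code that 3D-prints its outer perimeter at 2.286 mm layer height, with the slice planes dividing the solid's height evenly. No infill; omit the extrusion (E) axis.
Reading the render: the shape is a regular 7-sided pyramid, base circumscribed radius ≈ 11 mm, apex at z ≈ 16 mm (dimensions read to the nearest mm from the axis ticks). For the g-code, the solid's height is divided into equal slices at the stated Δz and each level perimeter traced with G1 moves after a G0 lift.

; perimeter-only toolpath
G21 ; units = mm
G90 ; absolute positioning
G28 ; home
; layer 1
G0 Z2.286
G0 X20.429 Y11.000
G1 X16.878 Y18.371
G1 X8.902 Y20.192
G1 X2.505 Y15.091
G1 X2.505 Y6.909
G1 X8.902 Y1.808
G1 X16.878 Y3.629
G1 X20.429 Y11.000
; layer 2
G0 Z4.571
G0 X18.857 Y11.000
G1 X15.899 Y17.143
G1 X9.251 Y18.660
G1 X3.921 Y14.409
G1 X3.921 Y7.591
G1 X9.251 Y3.340
G1 X15.899 Y4.857
G1 X18.857 Y11.000
; layer 3
G0 Z6.857
G0 X17.286 Y11.000
G1 X14.919 Y15.914
G1 X9.601 Y17.128
G1 X5.337 Y13.727
G1 X5.337 Y8.273
G1 X9.601 Y4.872
G1 X14.919 Y6.086
G1 X17.286 Y11.000
; layer 4
G0 Z9.143
G0 X15.714 Y11.000
G1 X13.939 Y14.686
G1 X9.951 Y15.596
G1 X6.752 Y13.046
G1 X6.752 Y8.954
G1 X9.951 Y6.404
G1 X13.939 Y7.314
G1 X15.714 Y11.000
; layer 5
G0 Z11.429
G0 X14.143 Y11.000
G1 X12.959 Y13.457
G1 X10.301 Y14.064
G1 X8.168 Y12.364
G1 X8.168 Y9.636
G1 X10.301 Y7.936
G1 X12.959 Y8.543
G1 X14.143 Y11.000
; layer 6
G0 Z13.714
G0 X12.571 Y11.000
G1 X11.980 Y12.229
G1 X10.650 Y12.532
G1 X9.584 Y11.682
G1 X9.584 Y10.318
G1 X10.650 Y9.468
G1 X11.980 Y9.771
G1 X12.571 Y11.000
M2 ; end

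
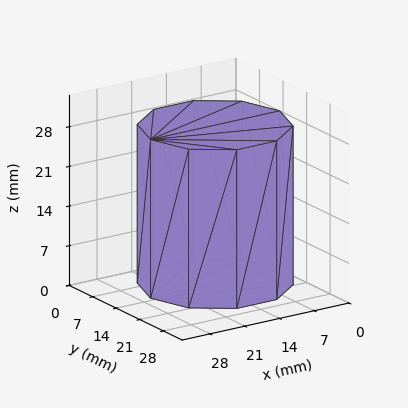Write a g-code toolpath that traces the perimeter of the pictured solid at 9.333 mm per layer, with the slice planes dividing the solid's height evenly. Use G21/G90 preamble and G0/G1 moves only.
Reading the render: the shape is a regular 10-sided prism (a cylinder approximated with 10 flat sides), circumscribed radius ≈ 13 mm, height ≈ 28 mm (dimensions read to the nearest mm from the axis ticks). For the g-code, the solid's height is divided into equal slices at the stated Δz and each level perimeter traced with G1 moves after a G0 lift.

; perimeter-only toolpath
G21 ; units = mm
G90 ; absolute positioning
G28 ; home
; layer 1
G0 Z9.333
G0 X26.000 Y13.000
G1 X23.517 Y20.641
G1 X17.017 Y25.364
G1 X8.983 Y25.364
G1 X2.483 Y20.641
G1 X0.000 Y13.000
G1 X2.483 Y5.359
G1 X8.983 Y0.636
G1 X17.017 Y0.636
G1 X23.517 Y5.359
G1 X26.000 Y13.000
; layer 2
G0 Z18.667
G0 X26.000 Y13.000
G1 X23.517 Y20.641
G1 X17.017 Y25.364
G1 X8.983 Y25.364
G1 X2.483 Y20.641
G1 X0.000 Y13.000
G1 X2.483 Y5.359
G1 X8.983 Y0.636
G1 X17.017 Y0.636
G1 X23.517 Y5.359
G1 X26.000 Y13.000
; layer 3
G0 Z28.000
G0 X26.000 Y13.000
G1 X23.517 Y20.641
G1 X17.017 Y25.364
G1 X8.983 Y25.364
G1 X2.483 Y20.641
G1 X0.000 Y13.000
G1 X2.483 Y5.359
G1 X8.983 Y0.636
G1 X17.017 Y0.636
G1 X23.517 Y5.359
G1 X26.000 Y13.000
M2 ; end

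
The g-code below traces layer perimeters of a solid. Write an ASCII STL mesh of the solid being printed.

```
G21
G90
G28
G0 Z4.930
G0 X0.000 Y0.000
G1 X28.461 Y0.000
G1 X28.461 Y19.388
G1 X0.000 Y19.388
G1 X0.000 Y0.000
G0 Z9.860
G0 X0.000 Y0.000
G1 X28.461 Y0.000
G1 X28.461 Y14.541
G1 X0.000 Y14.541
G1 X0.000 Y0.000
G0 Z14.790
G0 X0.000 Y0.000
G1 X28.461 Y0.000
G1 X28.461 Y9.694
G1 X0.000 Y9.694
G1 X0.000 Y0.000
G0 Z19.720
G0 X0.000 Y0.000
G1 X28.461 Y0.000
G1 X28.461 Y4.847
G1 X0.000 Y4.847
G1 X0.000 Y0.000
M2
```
solid part
  facet normal 0.0000 0.0000 -1.0000
    outer loop
      vertex 28.461 24.235 0.000
      vertex 28.461 0.000 0.000
      vertex 0.000 0.000 0.000
    endloop
  endfacet
  facet normal 0.0000 0.0000 -1.0000
    outer loop
      vertex 0.000 24.235 0.000
      vertex 28.461 24.235 0.000
      vertex 0.000 0.000 0.000
    endloop
  endfacet
  facet normal 0.0000 -1.0000 0.0000
    outer loop
      vertex 0.000 0.000 0.000
      vertex 28.461 0.000 0.000
      vertex 28.461 0.000 24.650
    endloop
  endfacet
  facet normal 0.0000 -1.0000 0.0000
    outer loop
      vertex 0.000 0.000 0.000
      vertex 28.461 0.000 24.650
      vertex 0.000 0.000 24.650
    endloop
  endfacet
  facet normal 0.0000 0.7131 0.7011
    outer loop
      vertex 0.000 0.000 24.650
      vertex 28.461 0.000 24.650
      vertex 28.461 24.235 0.000
    endloop
  endfacet
  facet normal 0.0000 0.7131 0.7011
    outer loop
      vertex 0.000 0.000 24.650
      vertex 28.461 24.235 0.000
      vertex 0.000 24.235 0.000
    endloop
  endfacet
  facet normal -1.0000 0.0000 0.0000
    outer loop
      vertex 0.000 0.000 24.650
      vertex 0.000 24.235 0.000
      vertex 0.000 0.000 0.000
    endloop
  endfacet
  facet normal 1.0000 0.0000 0.0000
    outer loop
      vertex 28.461 0.000 0.000
      vertex 28.461 24.235 0.000
      vertex 28.461 0.000 24.650
    endloop
  endfacet
endsolid part

The G0 Z moves step by Δz≈4.930 mm. The G1 loops shrink linearly with z, so the solid tapers from its base footprint up to z≈24.6. Closing with a flat bottom cap and the tapered top and triangulating gives 8 facets — a wedge (ramp): 28.5 × 24.2 mm base, rising to 24.6 mm along the y=0 edge and sloping linearly to z=0 at y=24.2.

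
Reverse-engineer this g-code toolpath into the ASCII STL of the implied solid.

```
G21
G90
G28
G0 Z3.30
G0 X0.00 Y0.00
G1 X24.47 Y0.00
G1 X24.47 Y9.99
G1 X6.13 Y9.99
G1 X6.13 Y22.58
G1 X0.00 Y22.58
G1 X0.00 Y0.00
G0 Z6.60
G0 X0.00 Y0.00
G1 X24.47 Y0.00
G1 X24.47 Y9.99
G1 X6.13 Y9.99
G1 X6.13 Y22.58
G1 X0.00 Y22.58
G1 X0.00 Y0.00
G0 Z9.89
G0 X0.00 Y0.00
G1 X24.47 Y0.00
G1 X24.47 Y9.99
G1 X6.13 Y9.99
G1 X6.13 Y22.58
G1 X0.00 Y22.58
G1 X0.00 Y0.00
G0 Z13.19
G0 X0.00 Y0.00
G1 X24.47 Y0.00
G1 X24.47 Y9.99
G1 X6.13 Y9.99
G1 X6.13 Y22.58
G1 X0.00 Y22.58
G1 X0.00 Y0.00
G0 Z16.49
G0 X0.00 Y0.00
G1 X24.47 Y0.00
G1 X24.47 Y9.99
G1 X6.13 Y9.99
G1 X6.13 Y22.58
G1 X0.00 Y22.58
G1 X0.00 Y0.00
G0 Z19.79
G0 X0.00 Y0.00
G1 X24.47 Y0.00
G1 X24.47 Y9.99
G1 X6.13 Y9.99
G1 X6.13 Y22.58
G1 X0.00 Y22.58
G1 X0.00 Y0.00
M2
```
solid part
  facet normal 0.0000 0.0000 -1.0000
    outer loop
      vertex 24.47 9.99 0.00
      vertex 24.47 0.00 0.00
      vertex 0.00 0.00 0.00
    endloop
  endfacet
  facet normal 0.0000 0.0000 -1.0000
    outer loop
      vertex 6.13 9.99 0.00
      vertex 24.47 9.99 0.00
      vertex 0.00 0.00 0.00
    endloop
  endfacet
  facet normal 0.0000 0.0000 -1.0000
    outer loop
      vertex 6.13 22.58 0.00
      vertex 6.13 9.99 0.00
      vertex 0.00 0.00 0.00
    endloop
  endfacet
  facet normal 0.0000 0.0000 -1.0000
    outer loop
      vertex 0.00 22.58 0.00
      vertex 6.13 22.58 0.00
      vertex 0.00 0.00 0.00
    endloop
  endfacet
  facet normal 0.0000 0.0000 1.0000
    outer loop
      vertex 0.00 0.00 19.79
      vertex 24.47 0.00 19.79
      vertex 24.47 9.99 19.79
    endloop
  endfacet
  facet normal 0.0000 0.0000 1.0000
    outer loop
      vertex 0.00 0.00 19.79
      vertex 24.47 9.99 19.79
      vertex 6.13 9.99 19.79
    endloop
  endfacet
  facet normal 0.0000 0.0000 1.0000
    outer loop
      vertex 0.00 0.00 19.79
      vertex 6.13 9.99 19.79
      vertex 6.13 22.58 19.79
    endloop
  endfacet
  facet normal 0.0000 0.0000 1.0000
    outer loop
      vertex 0.00 0.00 19.79
      vertex 6.13 22.58 19.79
      vertex 0.00 22.58 19.79
    endloop
  endfacet
  facet normal 0.0000 -1.0000 0.0000
    outer loop
      vertex 0.00 0.00 0.00
      vertex 24.47 0.00 0.00
      vertex 24.47 0.00 19.79
    endloop
  endfacet
  facet normal 0.0000 -1.0000 0.0000
    outer loop
      vertex 0.00 0.00 0.00
      vertex 24.47 0.00 19.79
      vertex 0.00 0.00 19.79
    endloop
  endfacet
  facet normal 1.0000 0.0000 0.0000
    outer loop
      vertex 24.47 0.00 0.00
      vertex 24.47 9.99 0.00
      vertex 24.47 9.99 19.79
    endloop
  endfacet
  facet normal 1.0000 0.0000 0.0000
    outer loop
      vertex 24.47 0.00 0.00
      vertex 24.47 9.99 19.79
      vertex 24.47 0.00 19.79
    endloop
  endfacet
  facet normal 0.0000 1.0000 0.0000
    outer loop
      vertex 24.47 9.99 0.00
      vertex 6.13 9.99 0.00
      vertex 6.13 9.99 19.79
    endloop
  endfacet
  facet normal 0.0000 1.0000 0.0000
    outer loop
      vertex 24.47 9.99 0.00
      vertex 6.13 9.99 19.79
      vertex 24.47 9.99 19.79
    endloop
  endfacet
  facet normal 1.0000 0.0000 0.0000
    outer loop
      vertex 6.13 9.99 0.00
      vertex 6.13 22.58 0.00
      vertex 6.13 22.58 19.79
    endloop
  endfacet
  facet normal 1.0000 0.0000 0.0000
    outer loop
      vertex 6.13 9.99 0.00
      vertex 6.13 22.58 19.79
      vertex 6.13 9.99 19.79
    endloop
  endfacet
  facet normal 0.0000 1.0000 0.0000
    outer loop
      vertex 6.13 22.58 0.00
      vertex 0.00 22.58 0.00
      vertex 0.00 22.58 19.79
    endloop
  endfacet
  facet normal 0.0000 1.0000 0.0000
    outer loop
      vertex 6.13 22.58 0.00
      vertex 0.00 22.58 19.79
      vertex 6.13 22.58 19.79
    endloop
  endfacet
  facet normal -1.0000 0.0000 0.0000
    outer loop
      vertex 0.00 22.58 0.00
      vertex 0.00 0.00 0.00
      vertex 0.00 0.00 19.79
    endloop
  endfacet
  facet normal -1.0000 0.0000 0.0000
    outer loop
      vertex 0.00 22.58 0.00
      vertex 0.00 0.00 19.79
      vertex 0.00 22.58 19.79
    endloop
  endfacet
endsolid part

The G0 Z moves step by Δz≈3.30 mm. Every layer's G1 loop is the same polygon, so the solid is a straight extrusion of it from z=0 to z≈19.8. Closing with flat bottom and top caps and triangulating gives 20 facets — an L-shaped prism: outer 24.5 × 22.6 mm, arm thicknesses ≈ 9.99 mm (horizontal) and 6.13 mm (vertical), extruded 19.8 mm in z.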